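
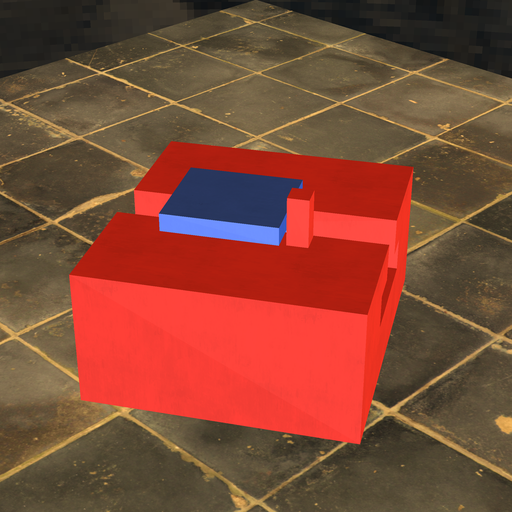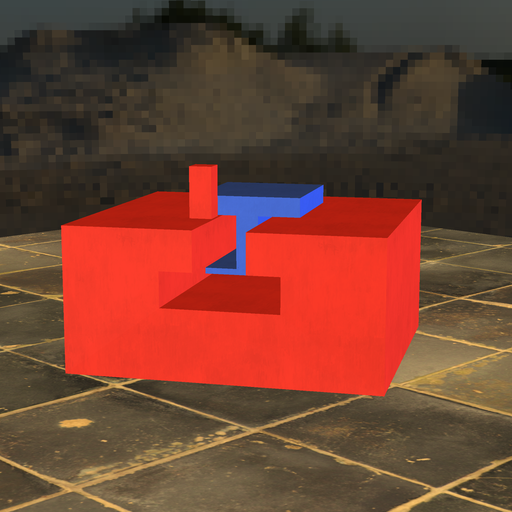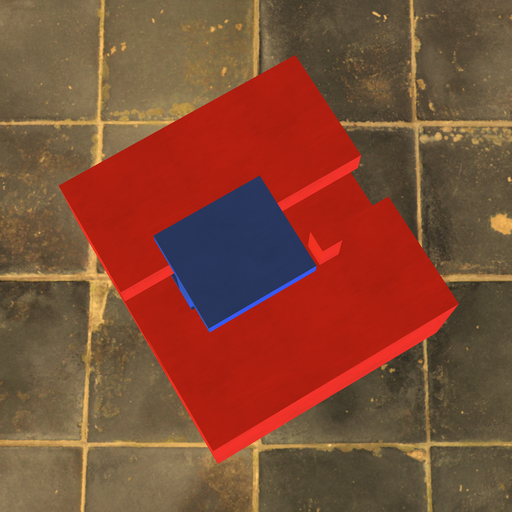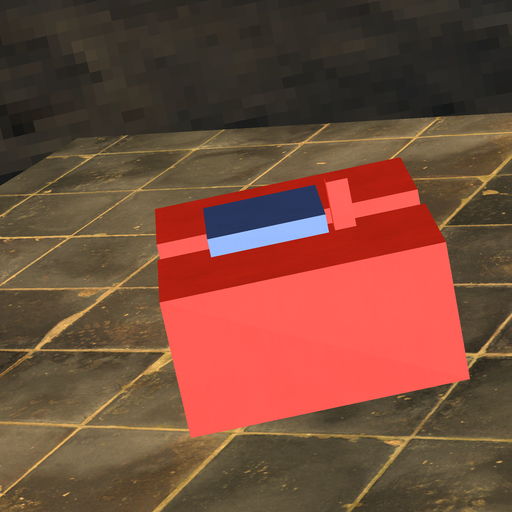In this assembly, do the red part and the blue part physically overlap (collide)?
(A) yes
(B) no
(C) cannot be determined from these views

(B) no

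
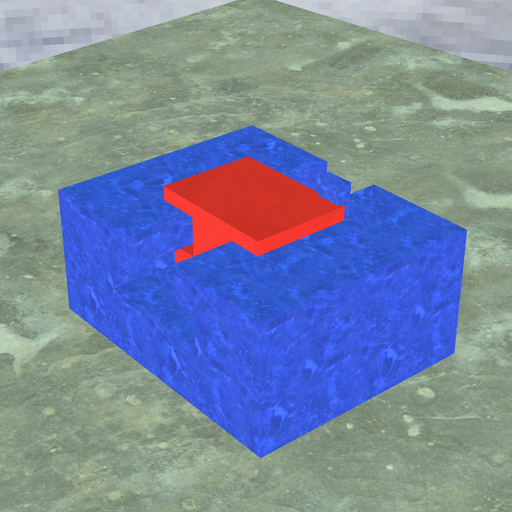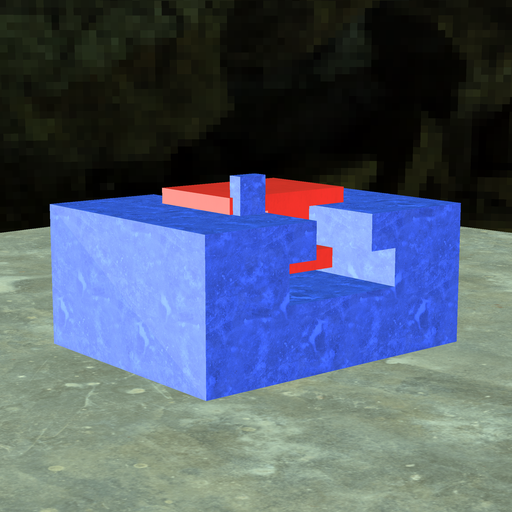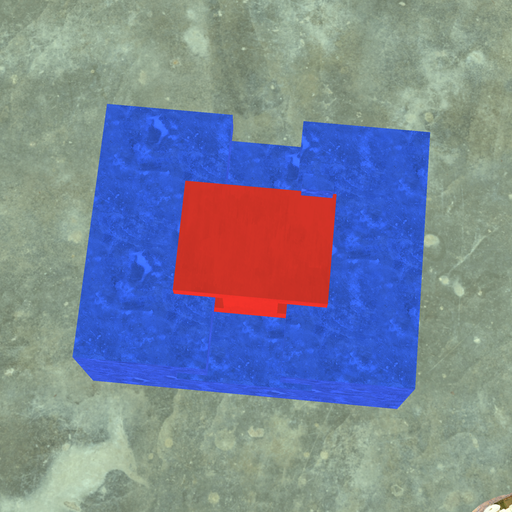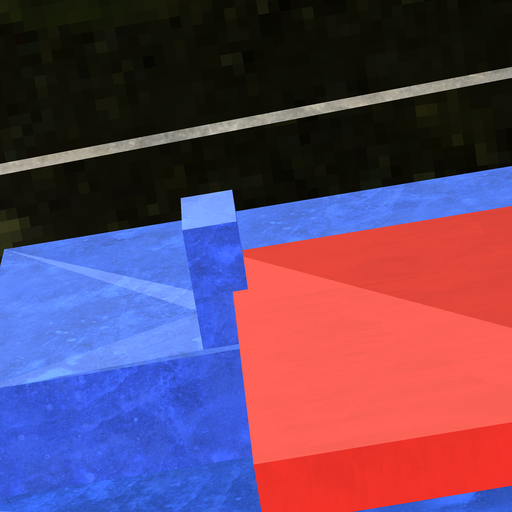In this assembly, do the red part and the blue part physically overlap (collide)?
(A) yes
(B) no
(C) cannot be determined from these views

(A) yes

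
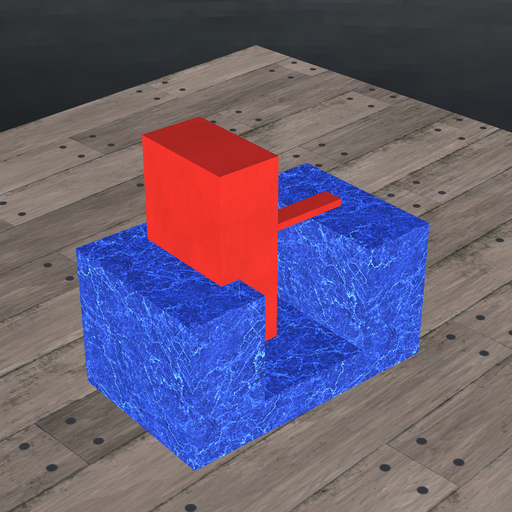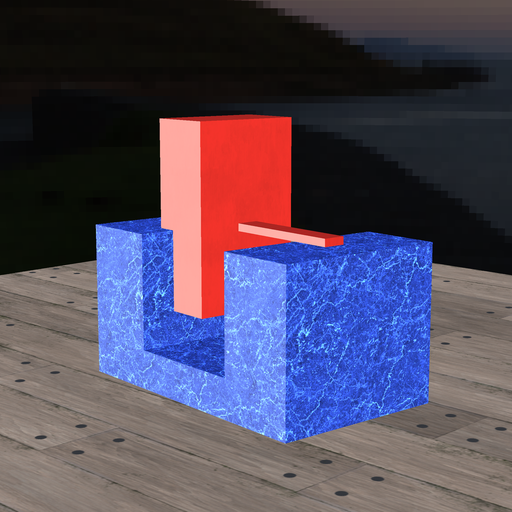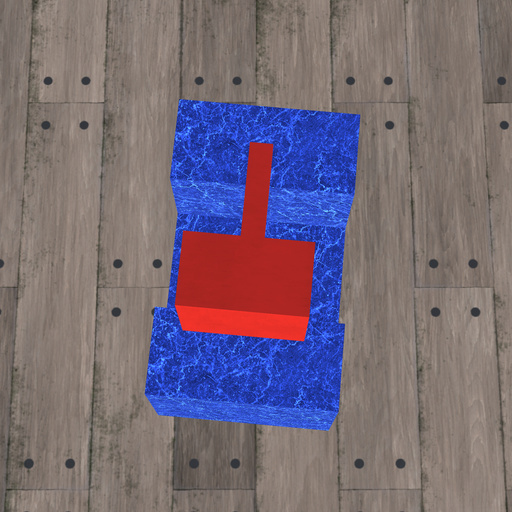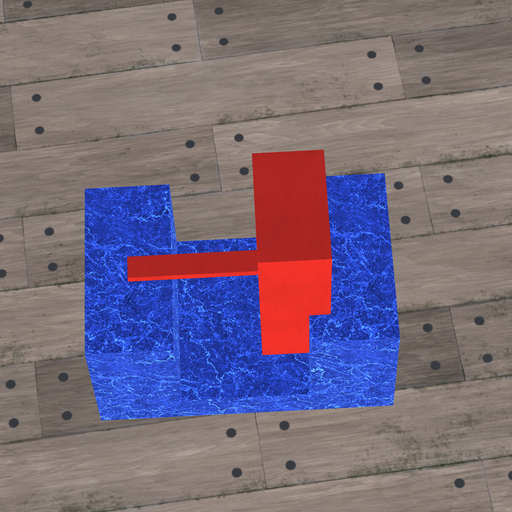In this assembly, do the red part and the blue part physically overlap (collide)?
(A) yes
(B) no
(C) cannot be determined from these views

(A) yes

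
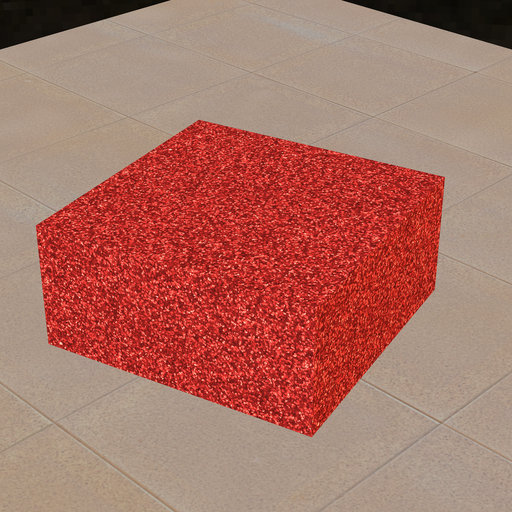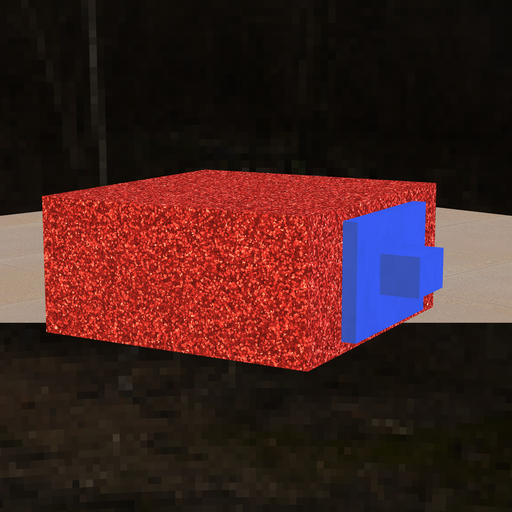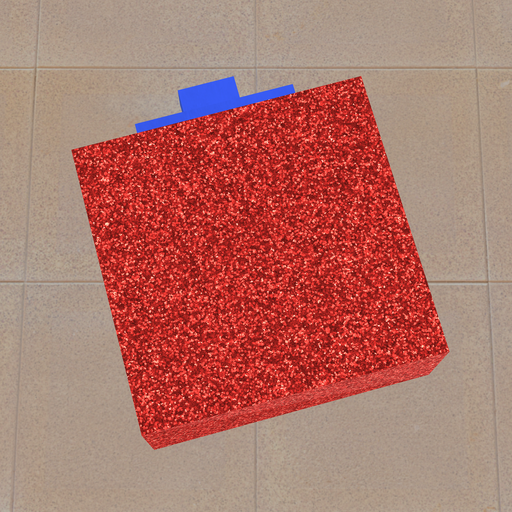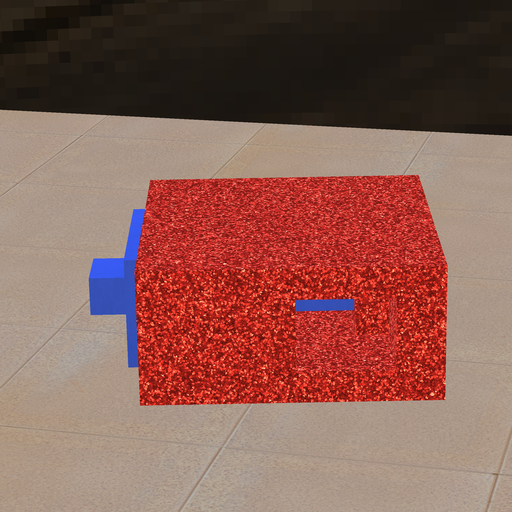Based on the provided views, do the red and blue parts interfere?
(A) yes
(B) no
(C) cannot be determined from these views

(A) yes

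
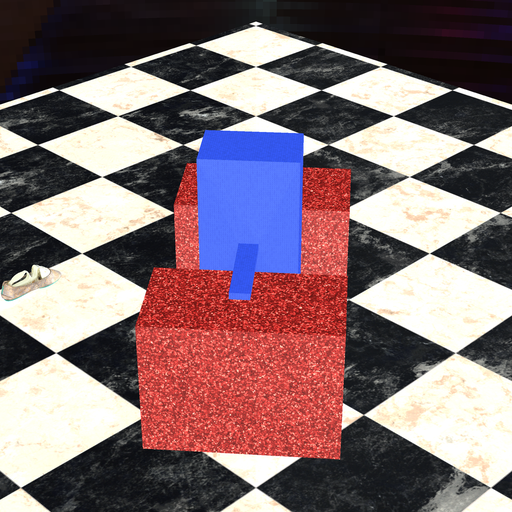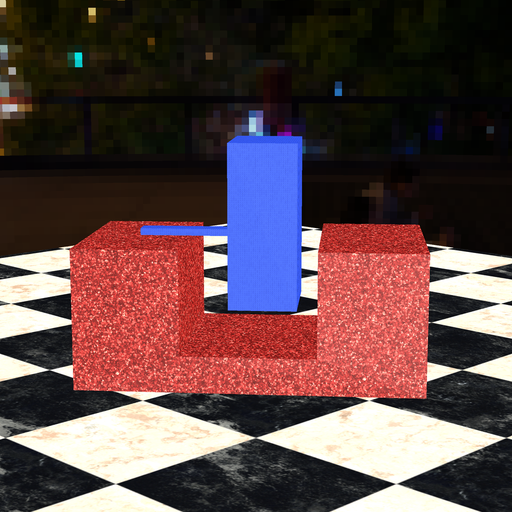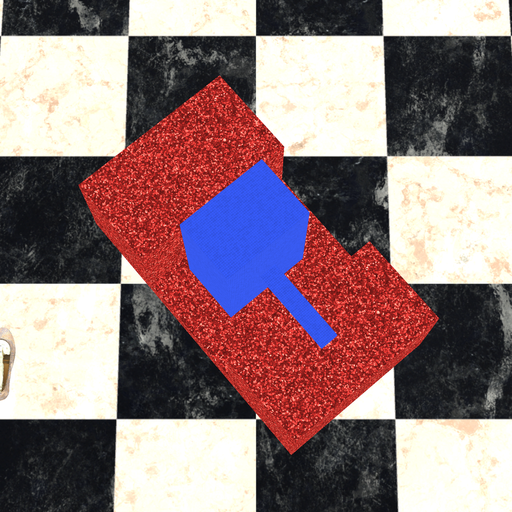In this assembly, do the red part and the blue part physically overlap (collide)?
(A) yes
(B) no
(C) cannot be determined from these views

(B) no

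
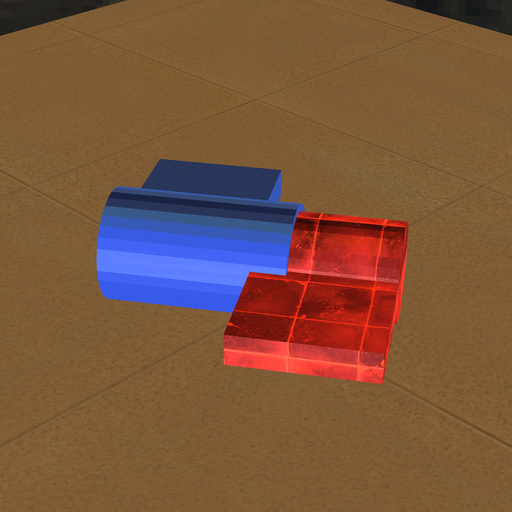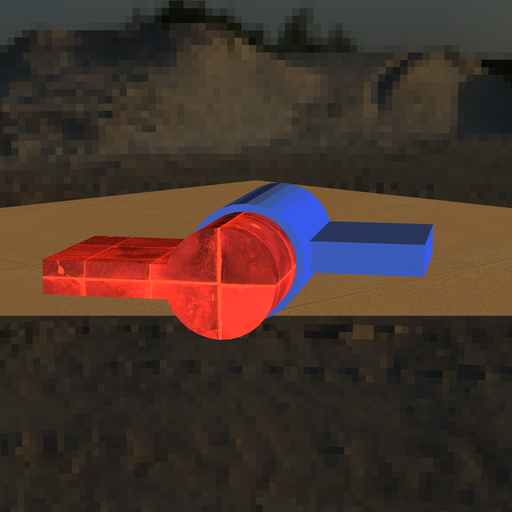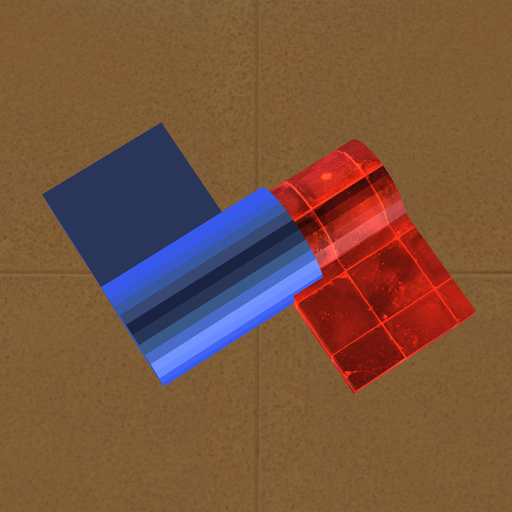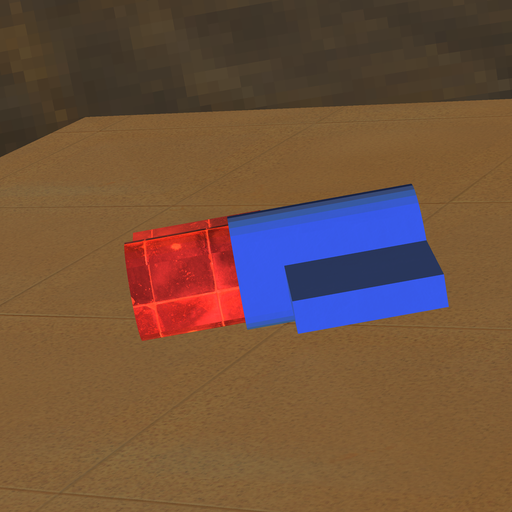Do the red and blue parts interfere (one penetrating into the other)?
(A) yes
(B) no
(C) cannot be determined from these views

(A) yes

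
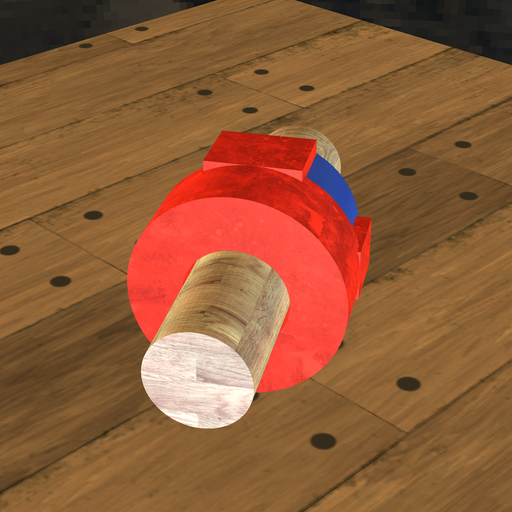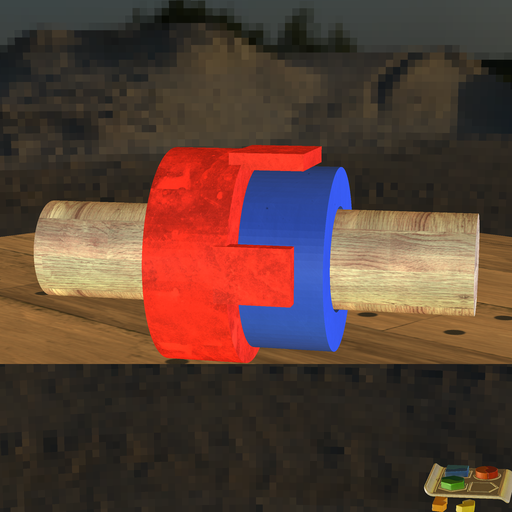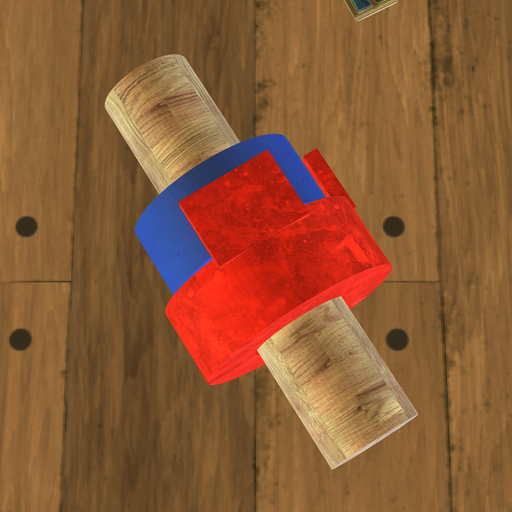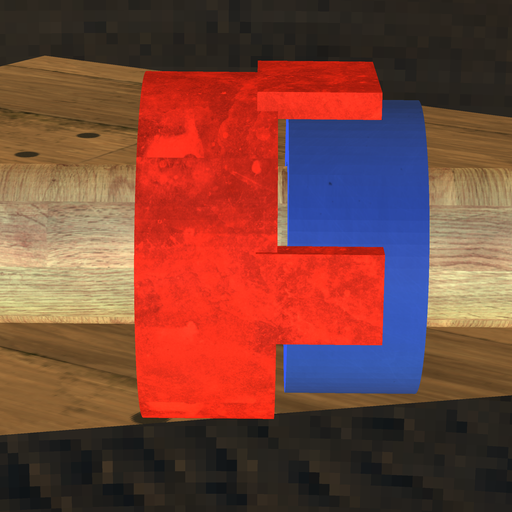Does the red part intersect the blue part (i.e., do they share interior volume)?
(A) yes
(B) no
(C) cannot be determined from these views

(B) no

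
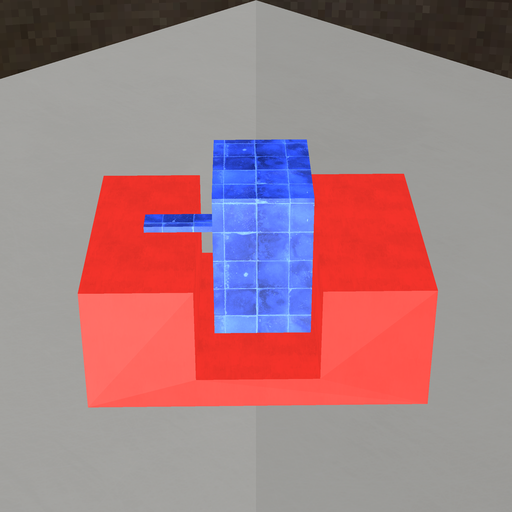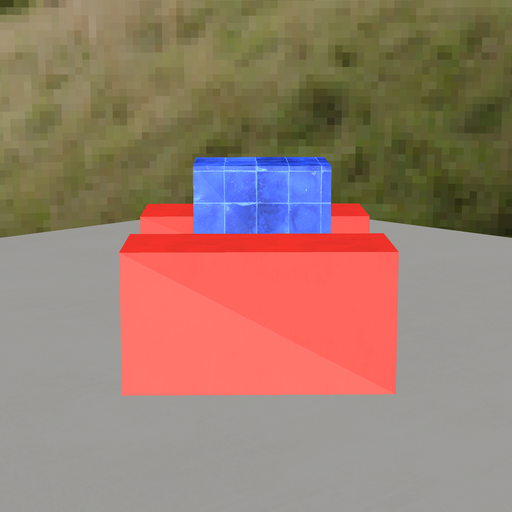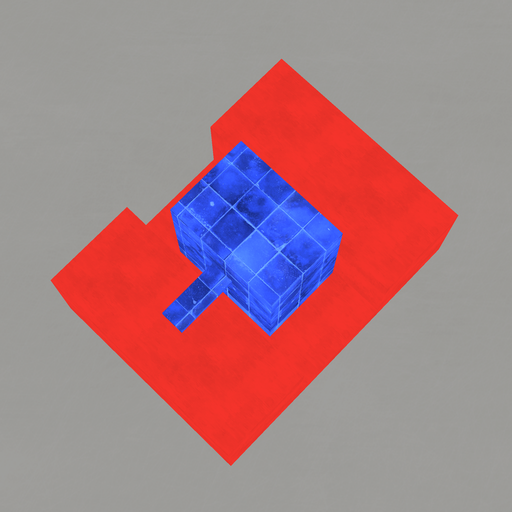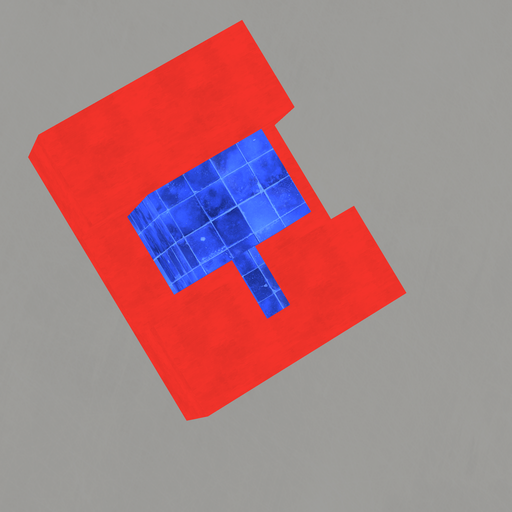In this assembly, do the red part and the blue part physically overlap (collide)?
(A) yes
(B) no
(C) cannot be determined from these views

(B) no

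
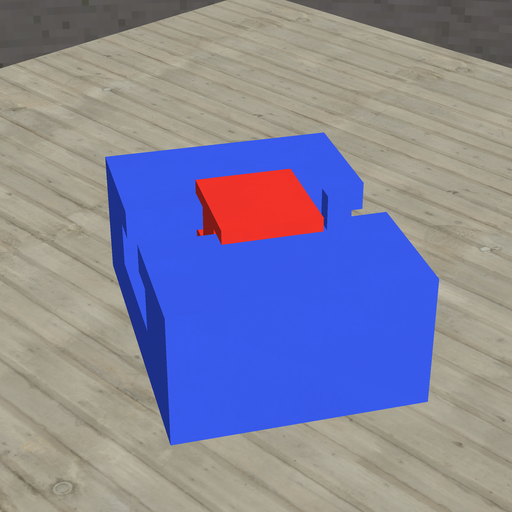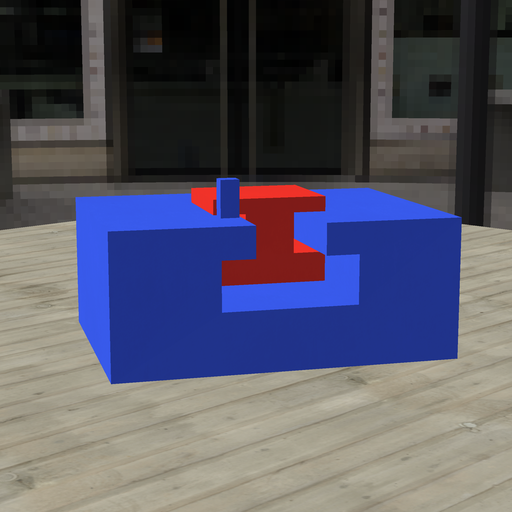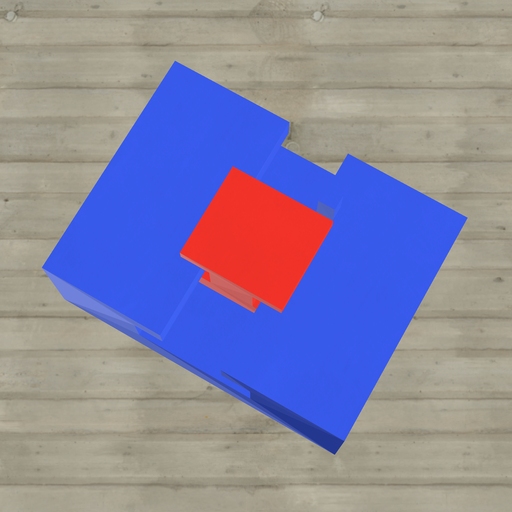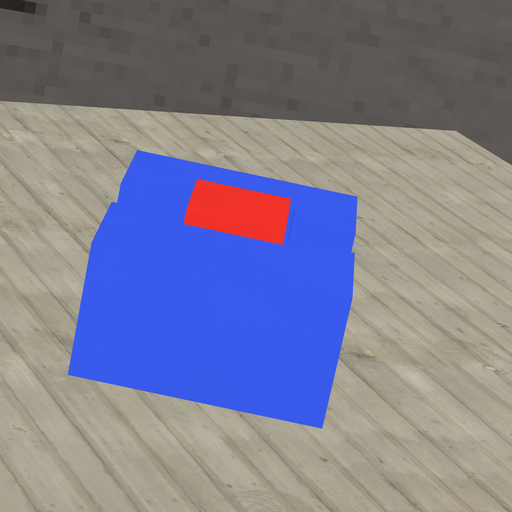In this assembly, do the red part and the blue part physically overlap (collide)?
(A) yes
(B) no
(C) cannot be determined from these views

(B) no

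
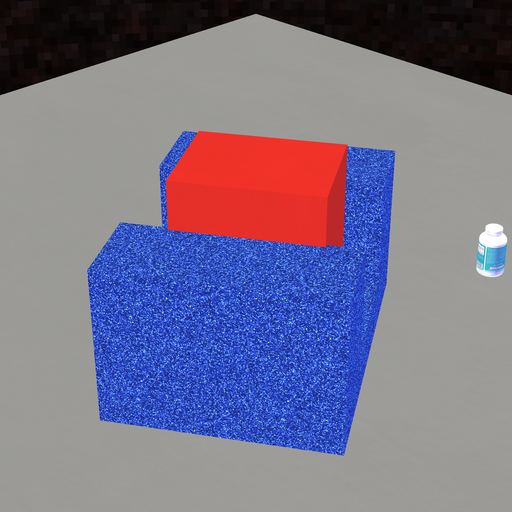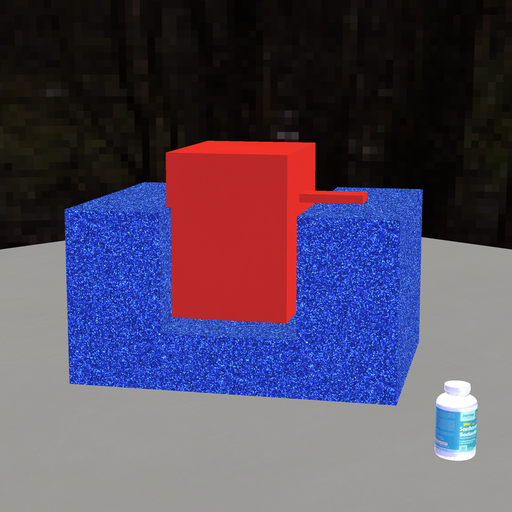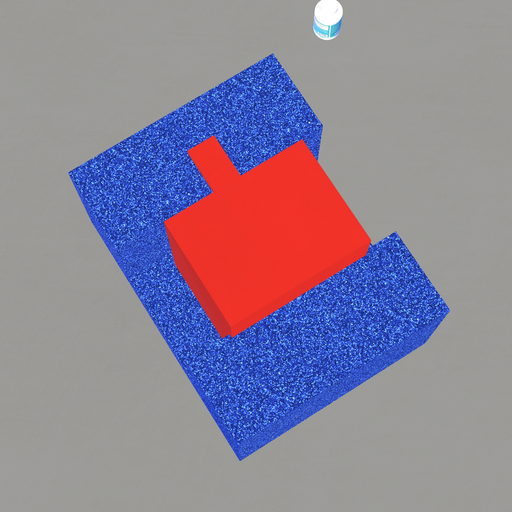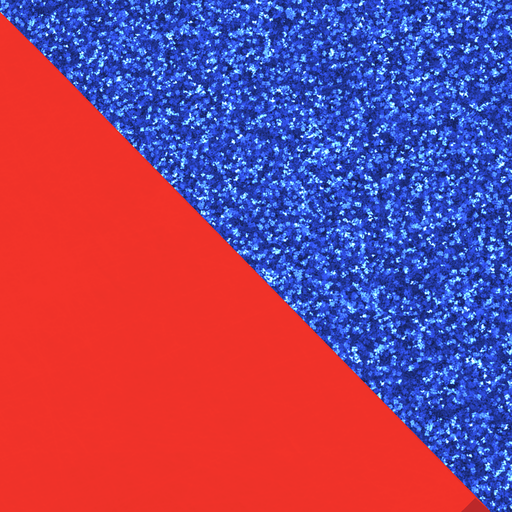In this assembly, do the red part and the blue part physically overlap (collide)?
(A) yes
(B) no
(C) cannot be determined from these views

(A) yes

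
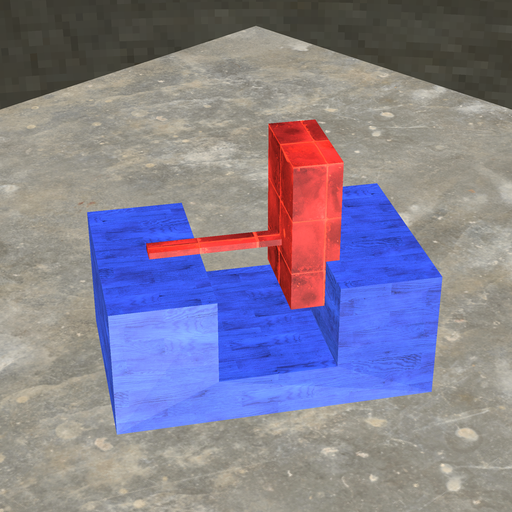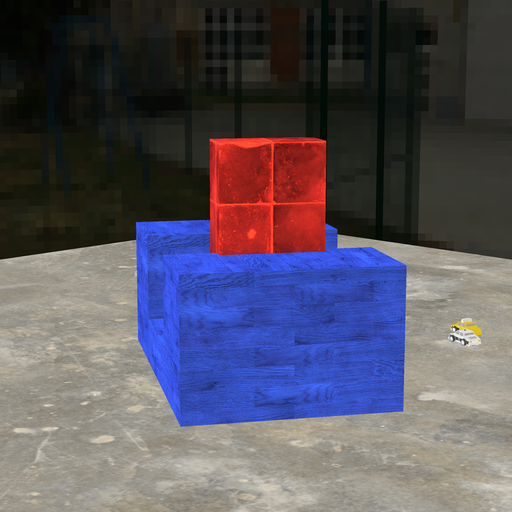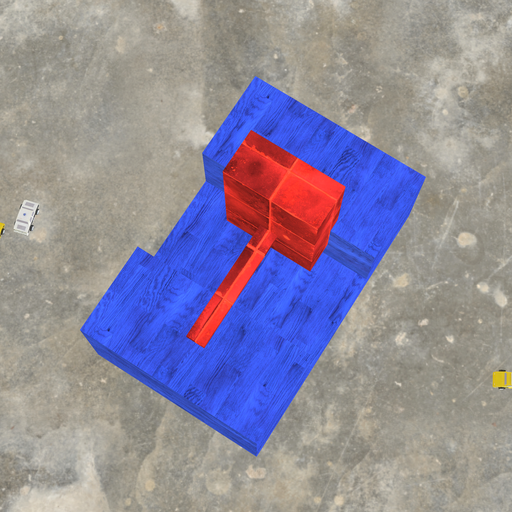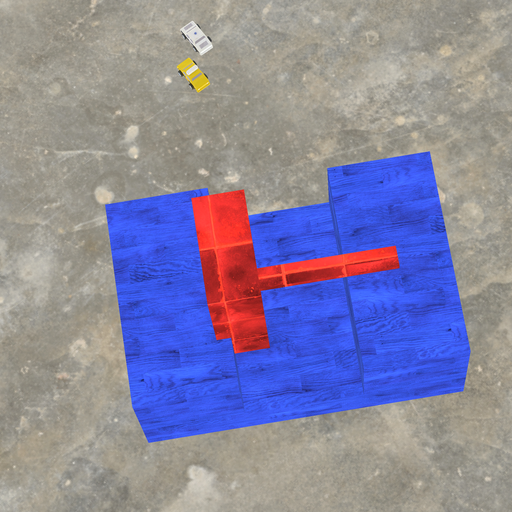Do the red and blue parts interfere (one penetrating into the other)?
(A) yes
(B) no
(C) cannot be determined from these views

(A) yes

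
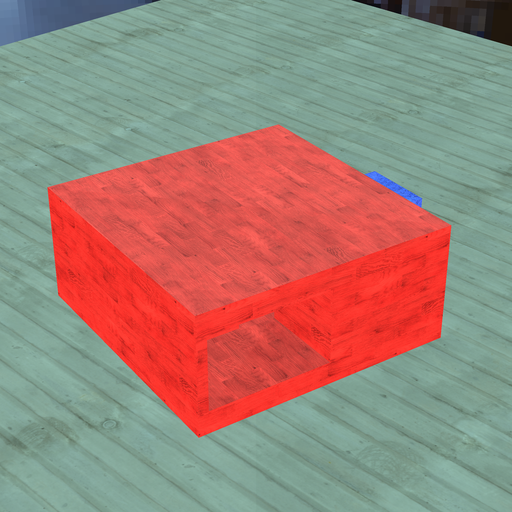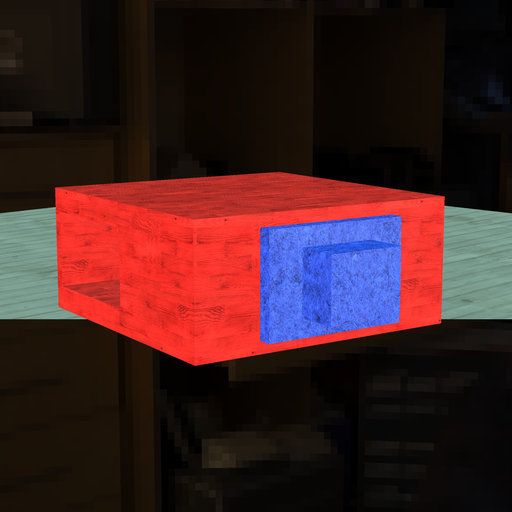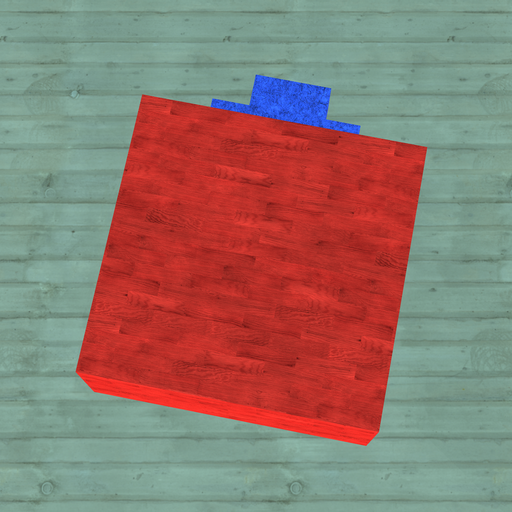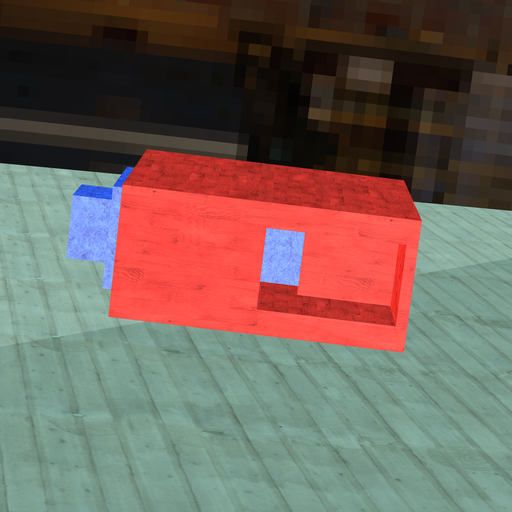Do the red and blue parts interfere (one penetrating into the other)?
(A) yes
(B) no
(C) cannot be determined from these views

(A) yes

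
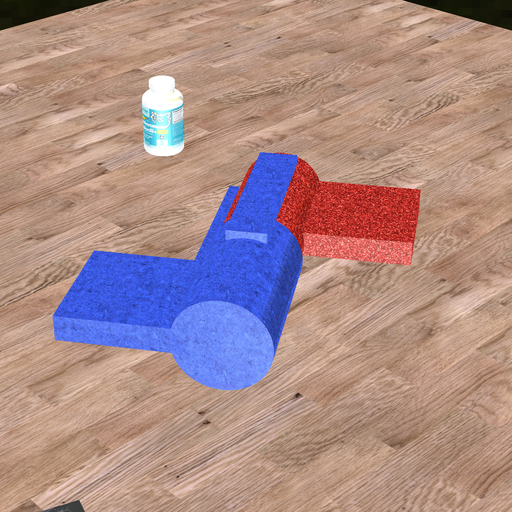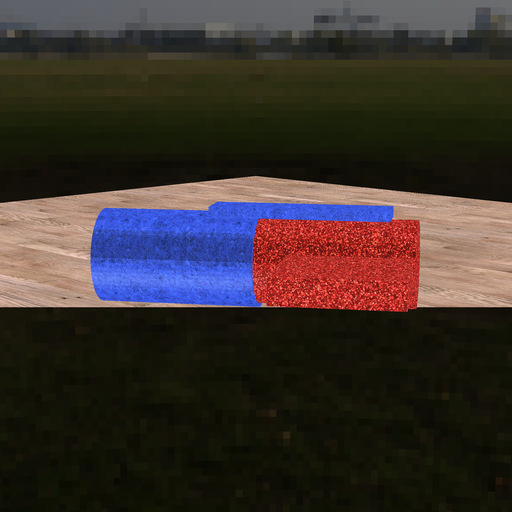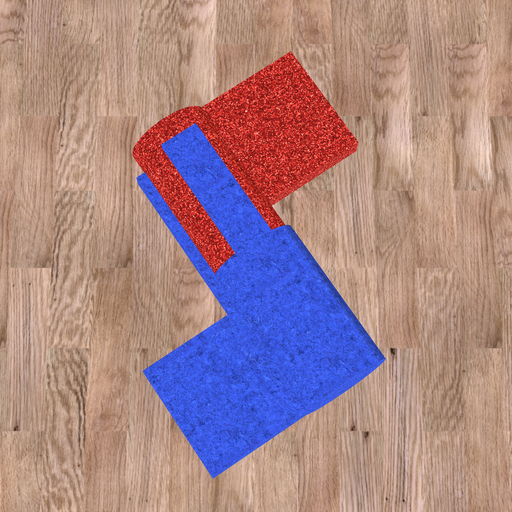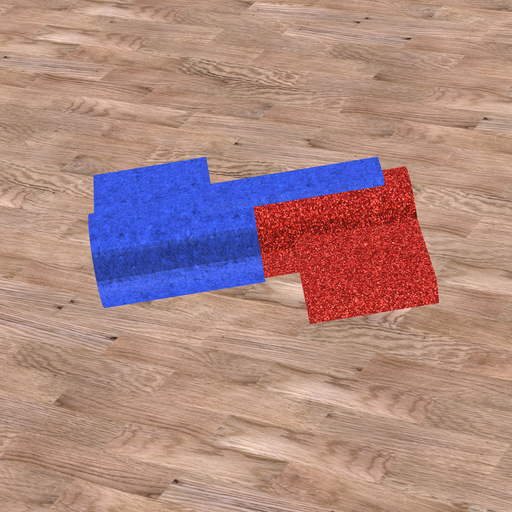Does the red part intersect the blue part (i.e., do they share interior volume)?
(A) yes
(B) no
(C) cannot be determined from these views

(A) yes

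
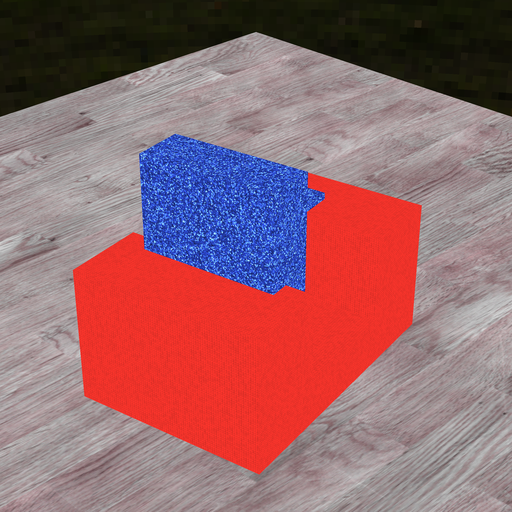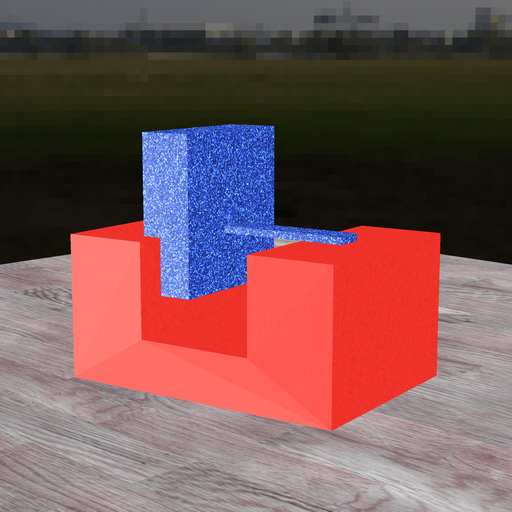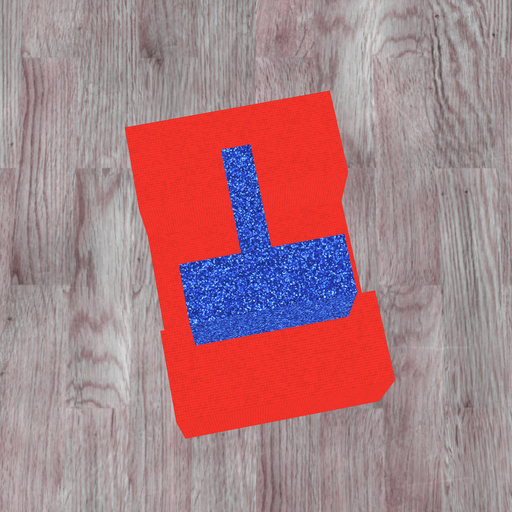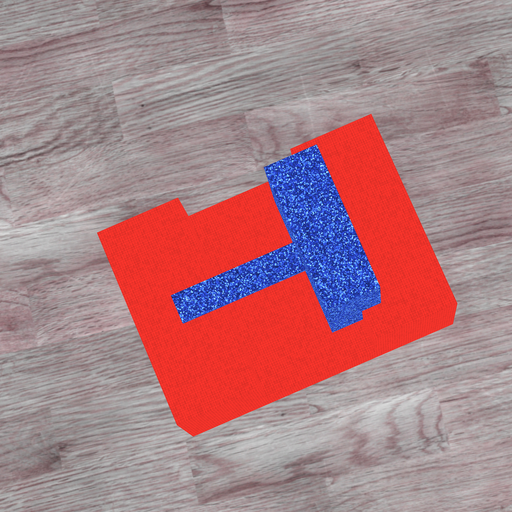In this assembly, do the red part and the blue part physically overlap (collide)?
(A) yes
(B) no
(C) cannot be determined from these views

(A) yes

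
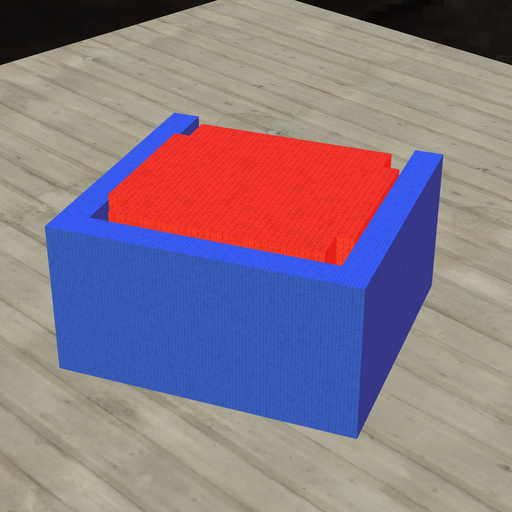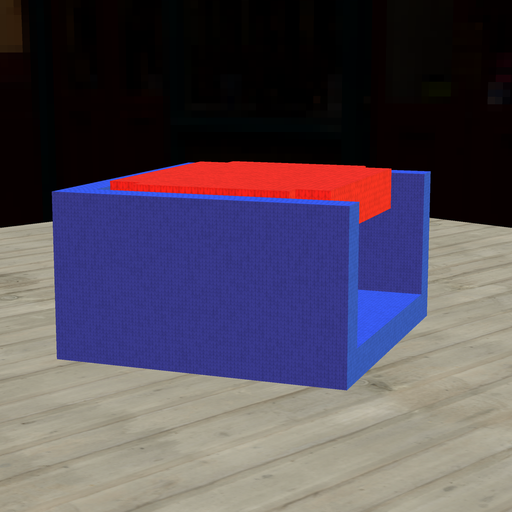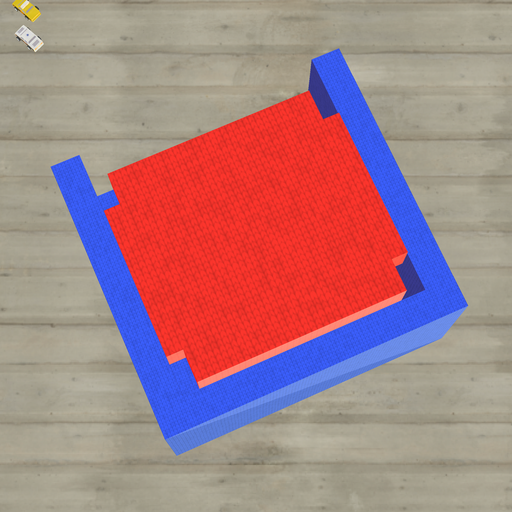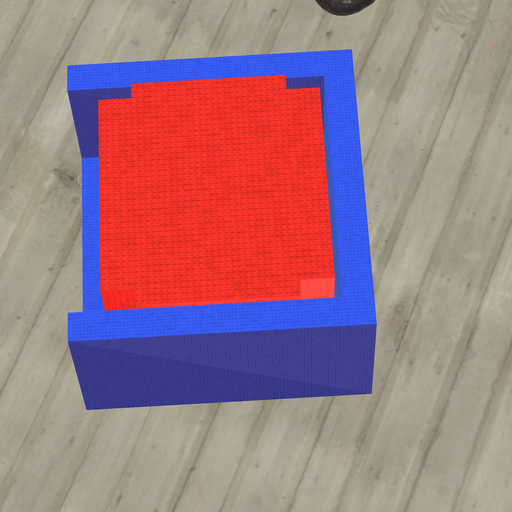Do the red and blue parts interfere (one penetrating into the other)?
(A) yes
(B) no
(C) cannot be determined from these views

(B) no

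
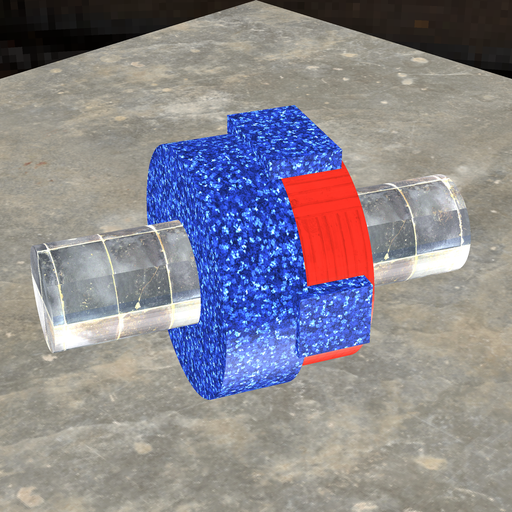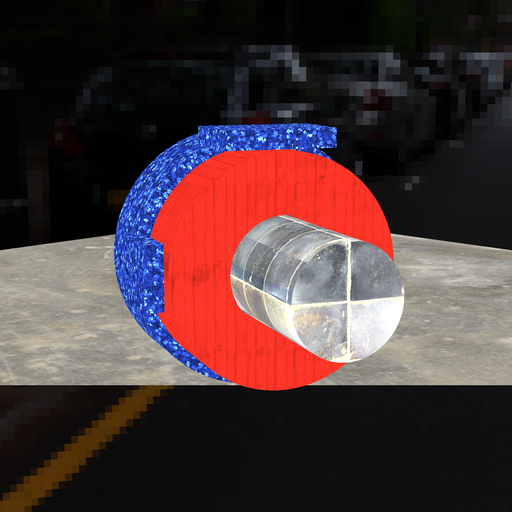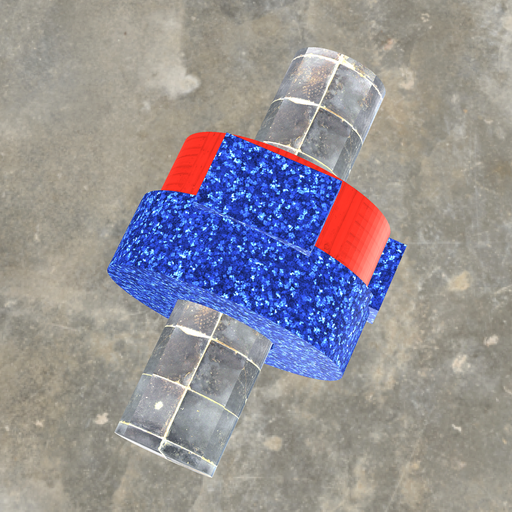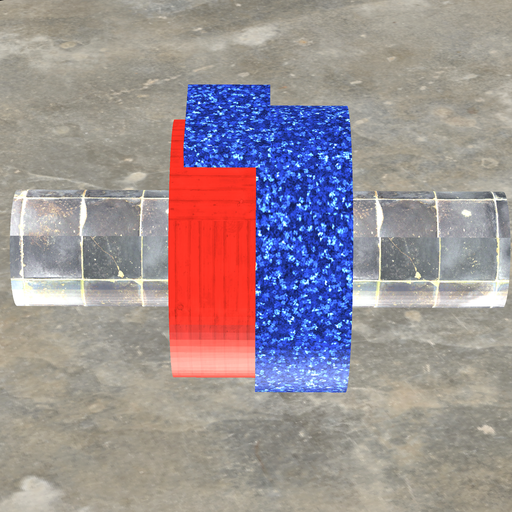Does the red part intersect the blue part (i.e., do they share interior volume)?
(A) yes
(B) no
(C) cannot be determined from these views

(A) yes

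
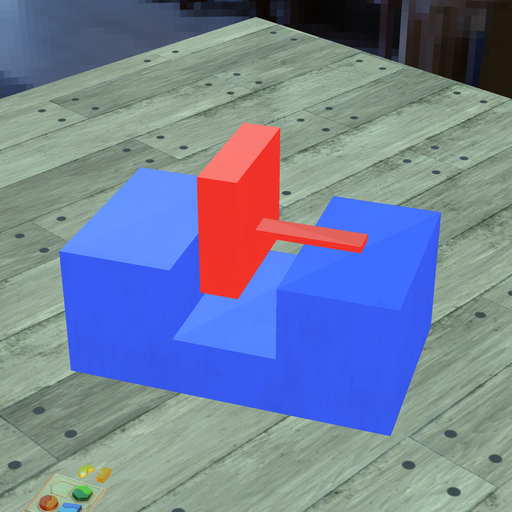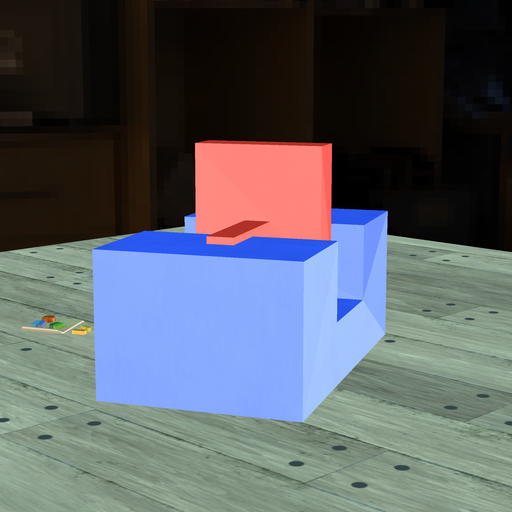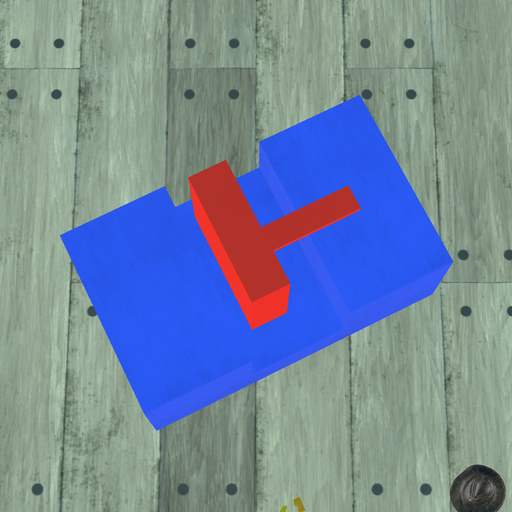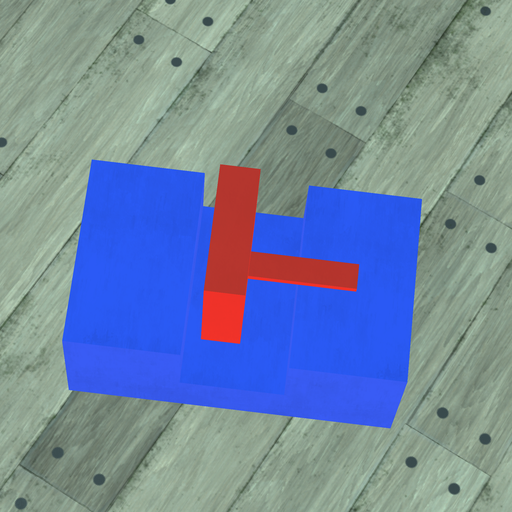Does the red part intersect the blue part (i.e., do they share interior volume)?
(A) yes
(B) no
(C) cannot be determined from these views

(B) no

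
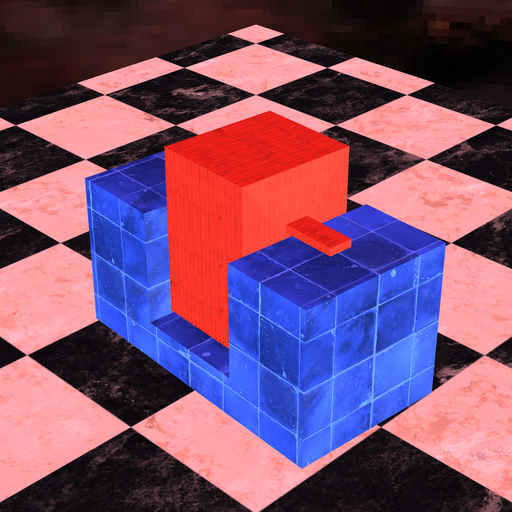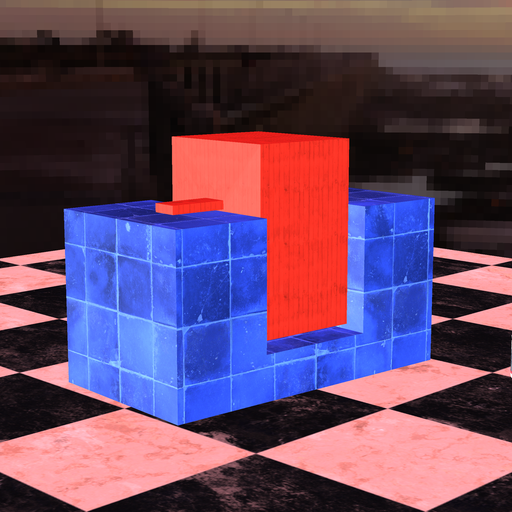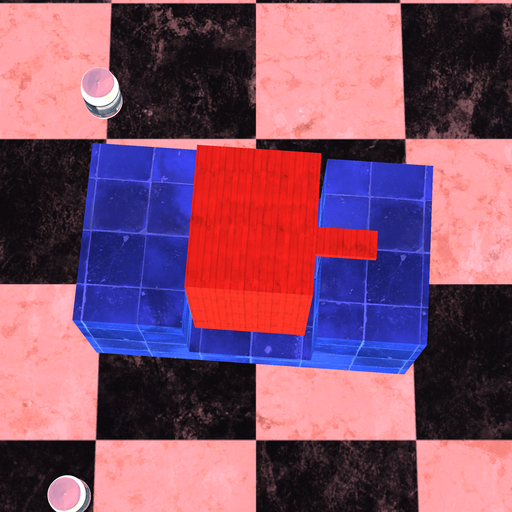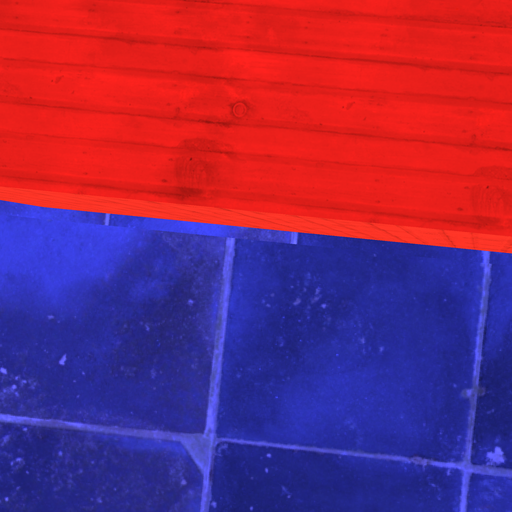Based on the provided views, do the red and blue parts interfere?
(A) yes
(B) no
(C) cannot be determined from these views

(B) no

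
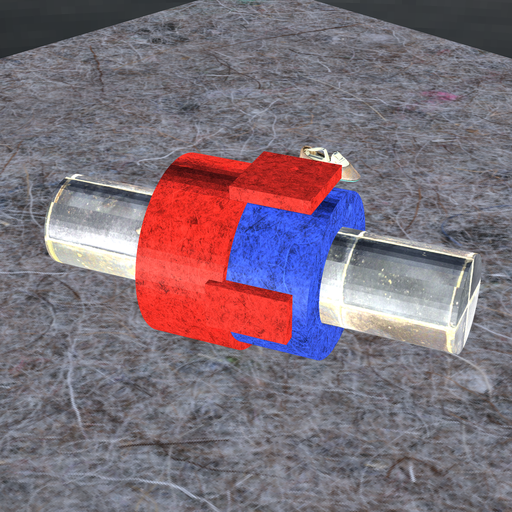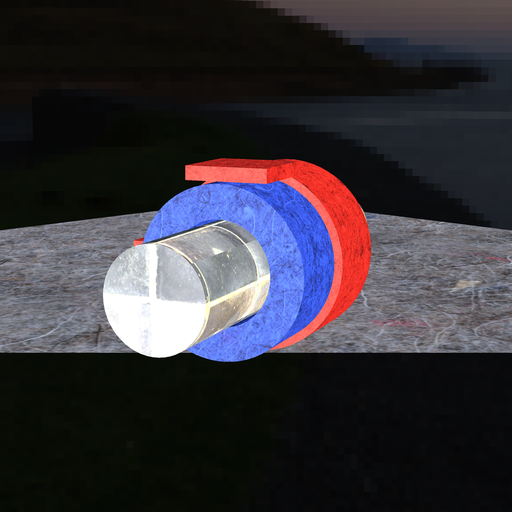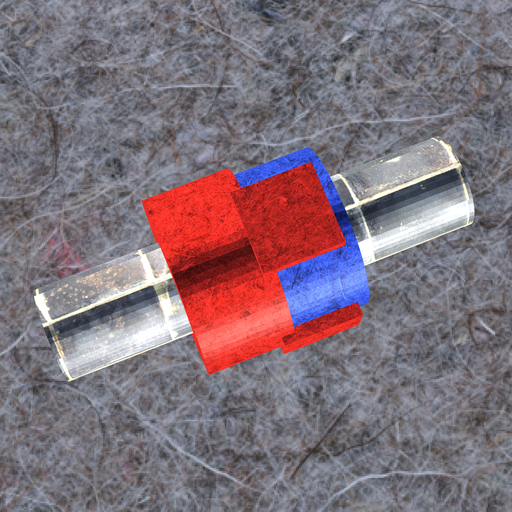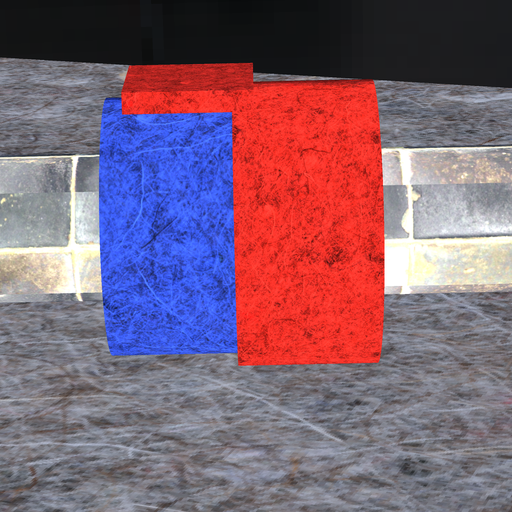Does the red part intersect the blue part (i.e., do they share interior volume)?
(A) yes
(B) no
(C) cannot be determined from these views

(A) yes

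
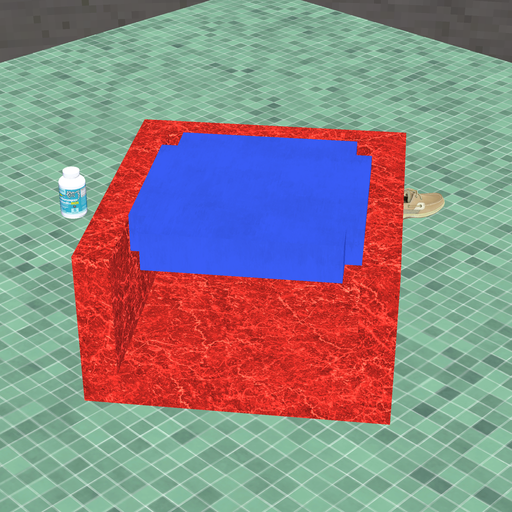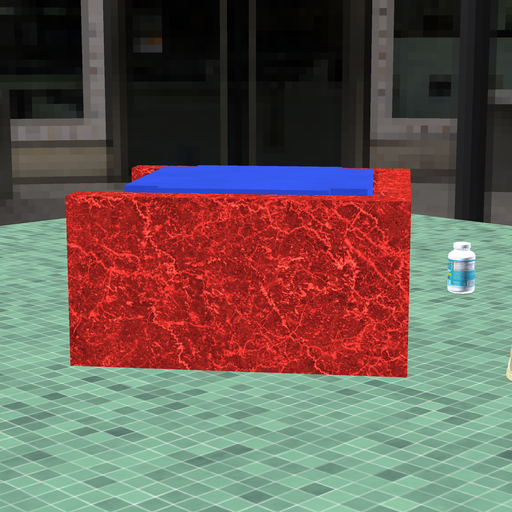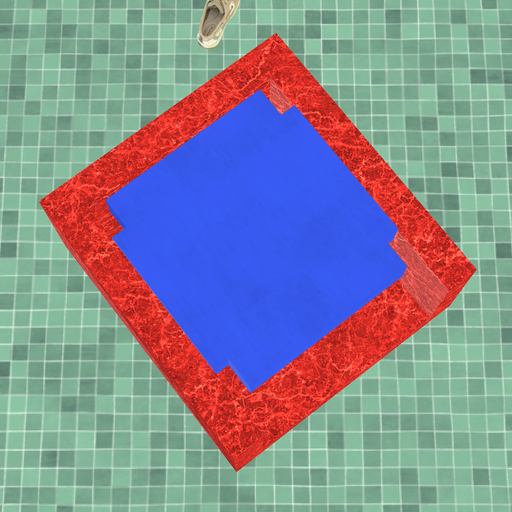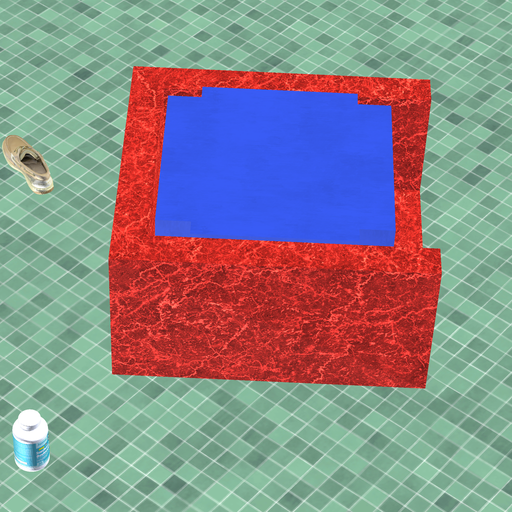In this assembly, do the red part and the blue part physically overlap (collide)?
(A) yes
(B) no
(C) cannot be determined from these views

(B) no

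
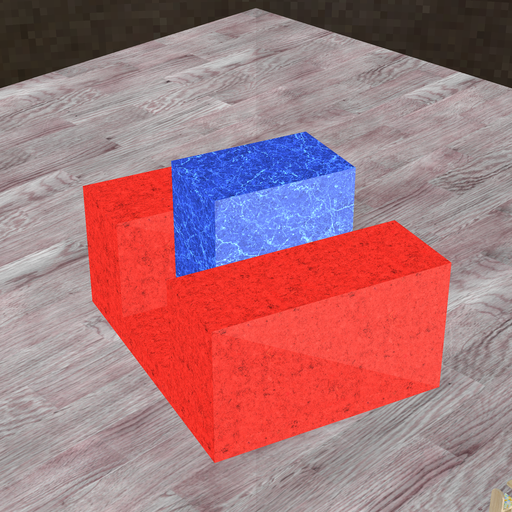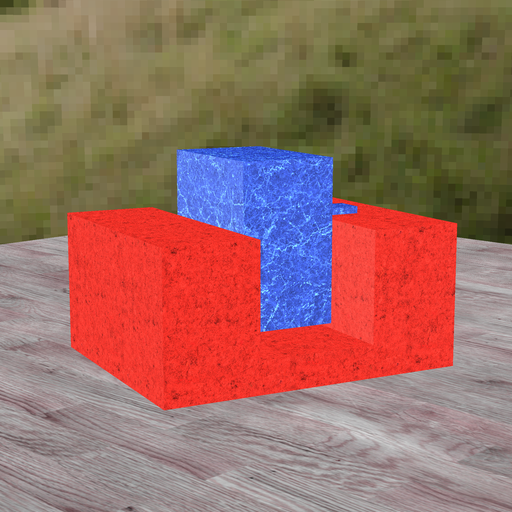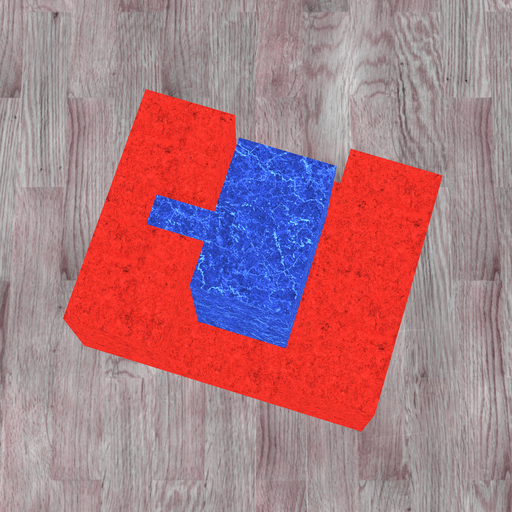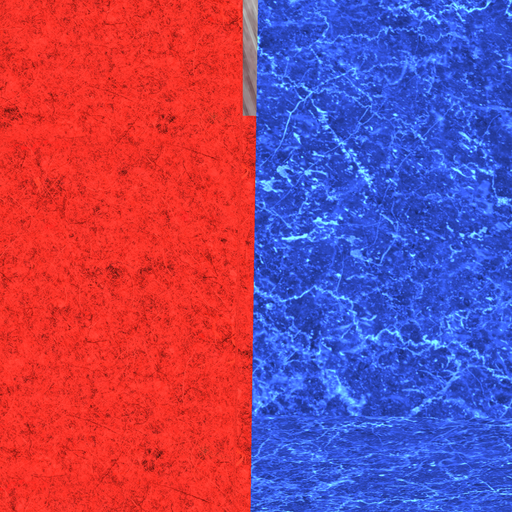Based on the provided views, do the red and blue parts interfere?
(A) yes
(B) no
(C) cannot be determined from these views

(B) no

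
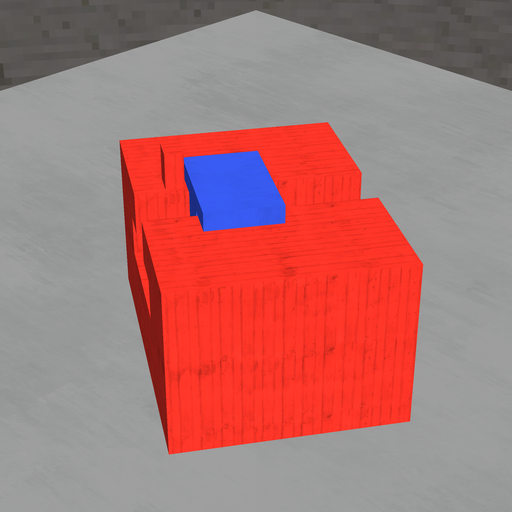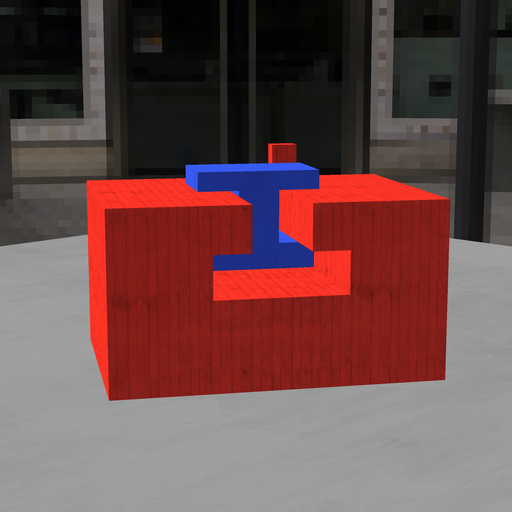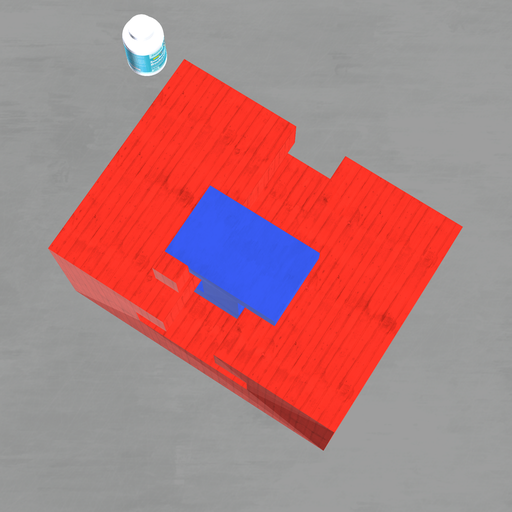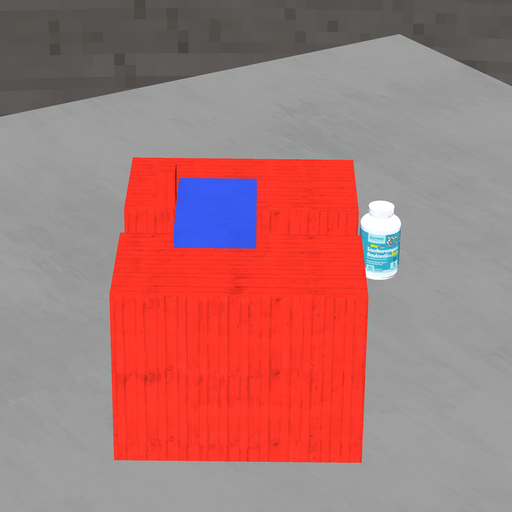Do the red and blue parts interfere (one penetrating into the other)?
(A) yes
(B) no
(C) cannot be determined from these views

(B) no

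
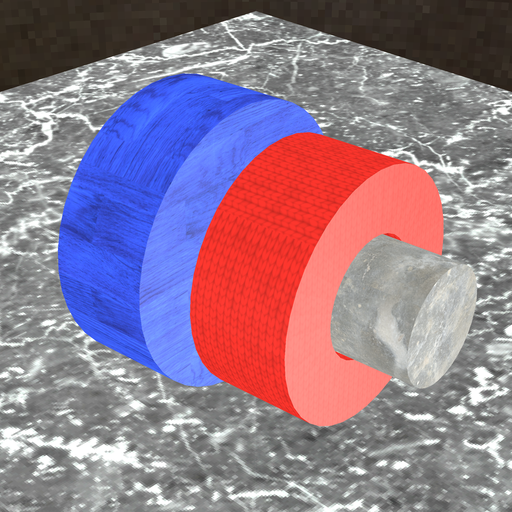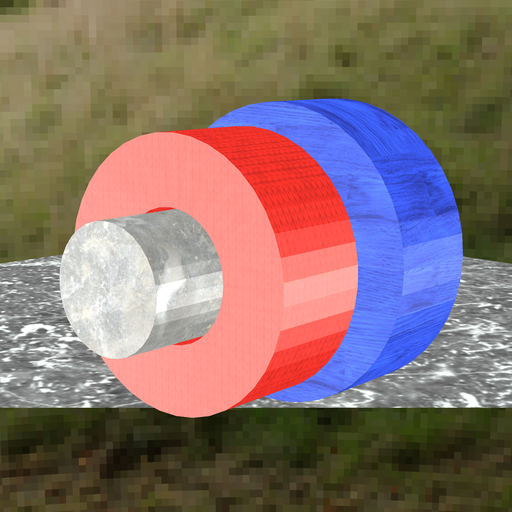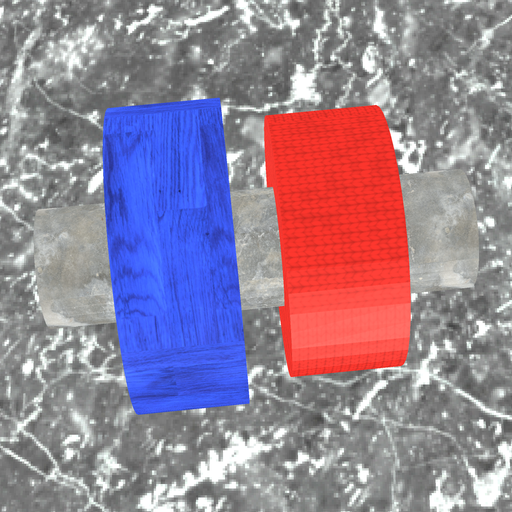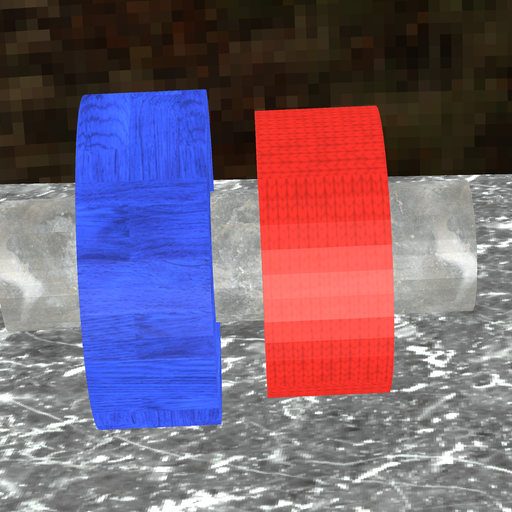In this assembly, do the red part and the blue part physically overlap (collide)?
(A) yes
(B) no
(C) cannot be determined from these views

(B) no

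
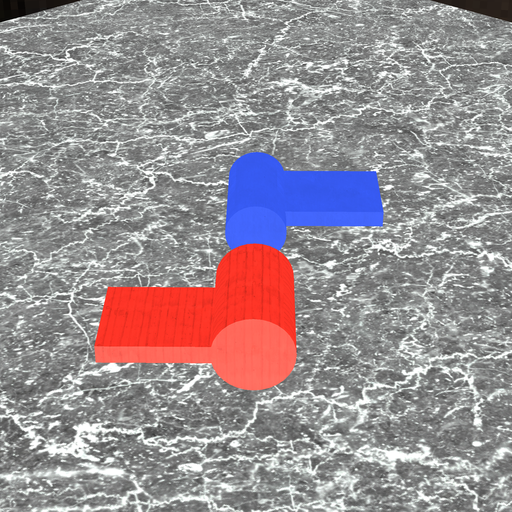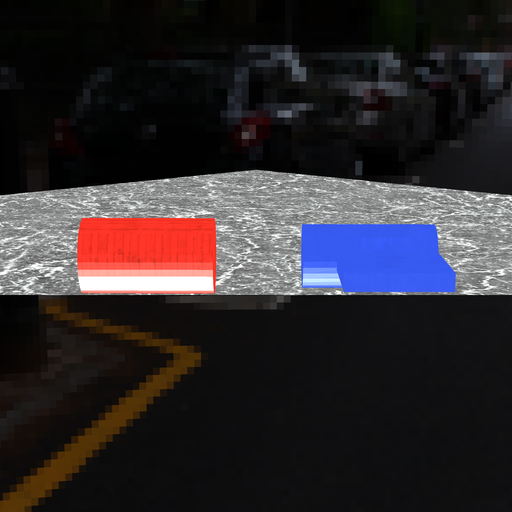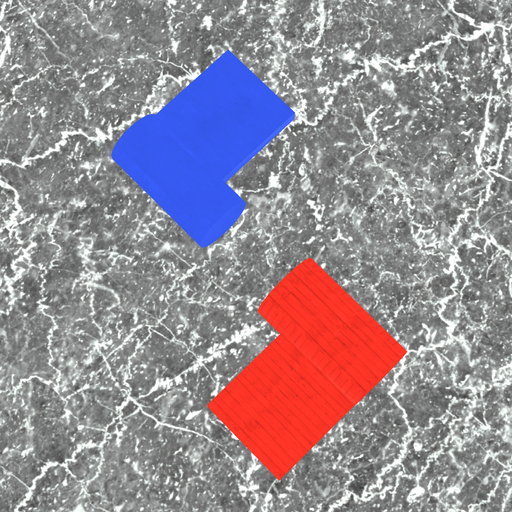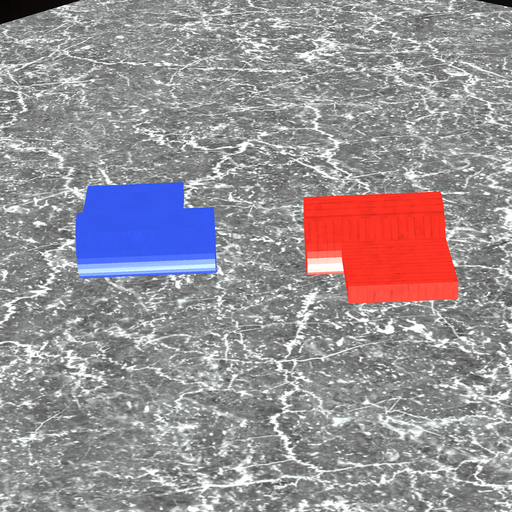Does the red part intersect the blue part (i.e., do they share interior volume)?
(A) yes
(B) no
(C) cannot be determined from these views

(B) no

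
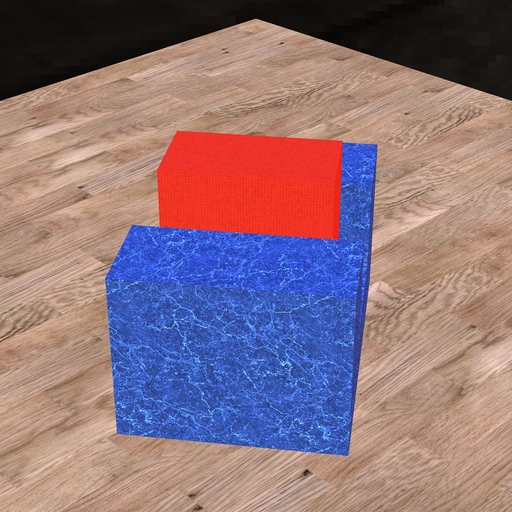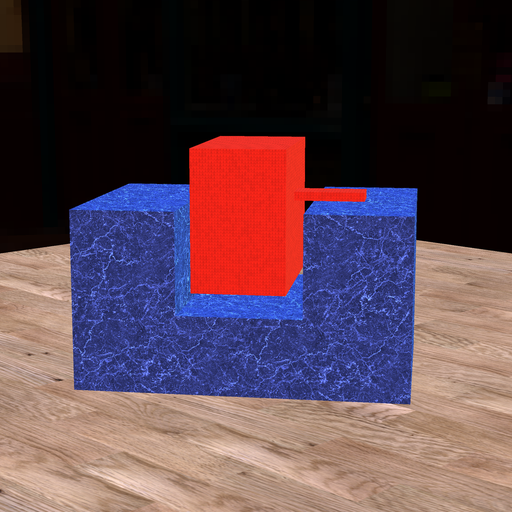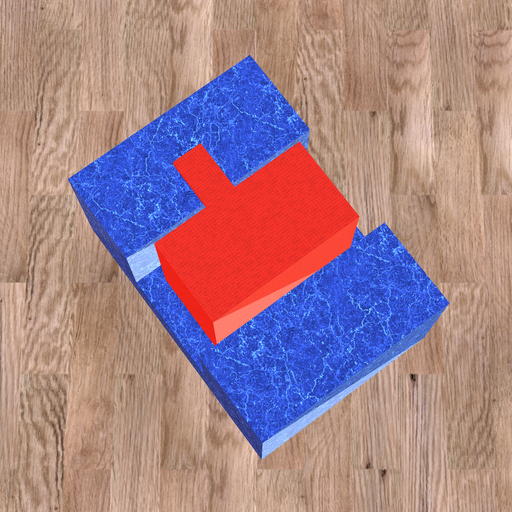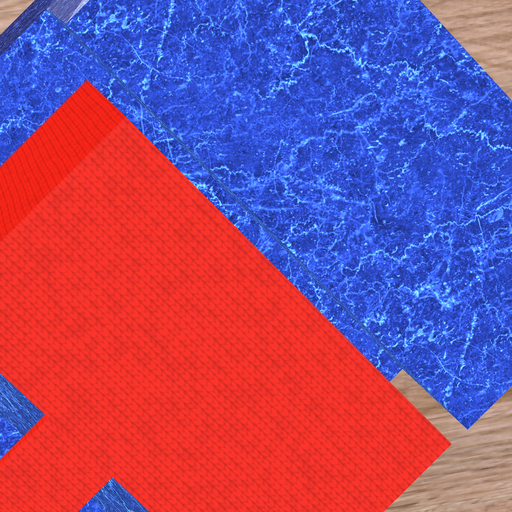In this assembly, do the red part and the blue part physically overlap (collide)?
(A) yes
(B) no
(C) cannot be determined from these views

(B) no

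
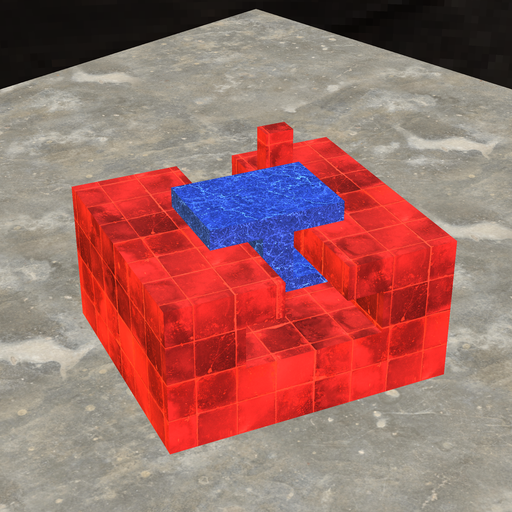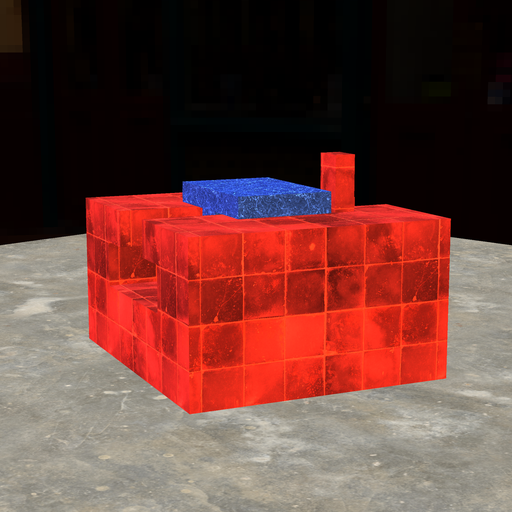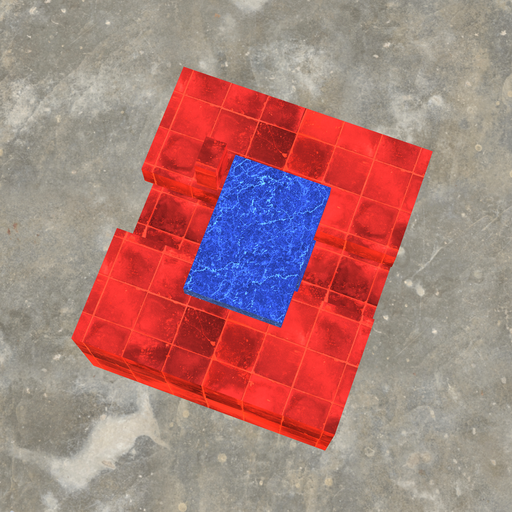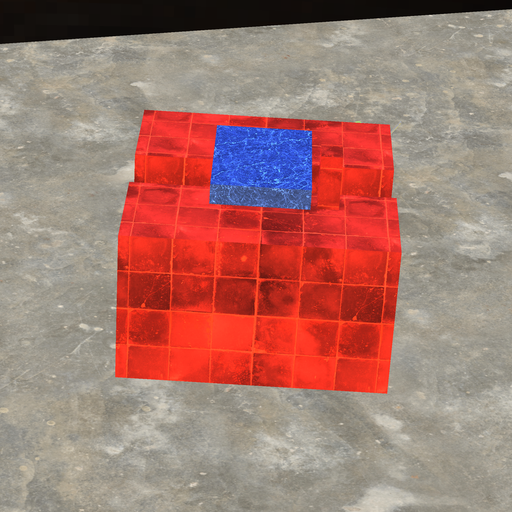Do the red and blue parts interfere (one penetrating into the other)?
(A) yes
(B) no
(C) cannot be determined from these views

(B) no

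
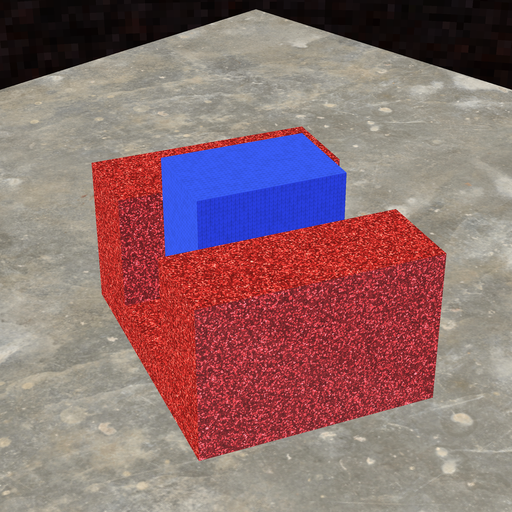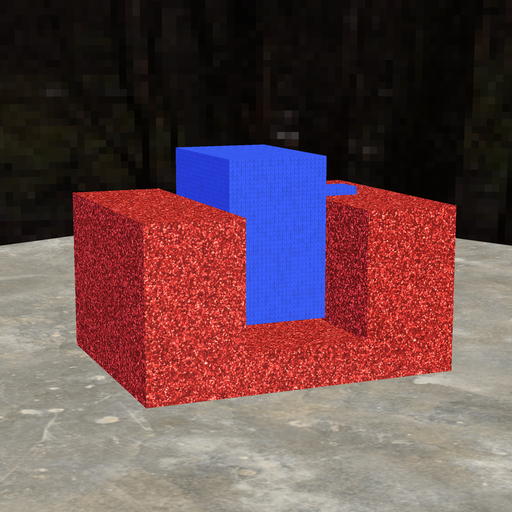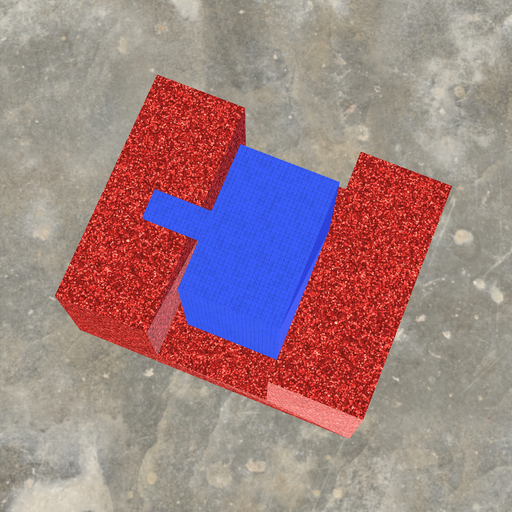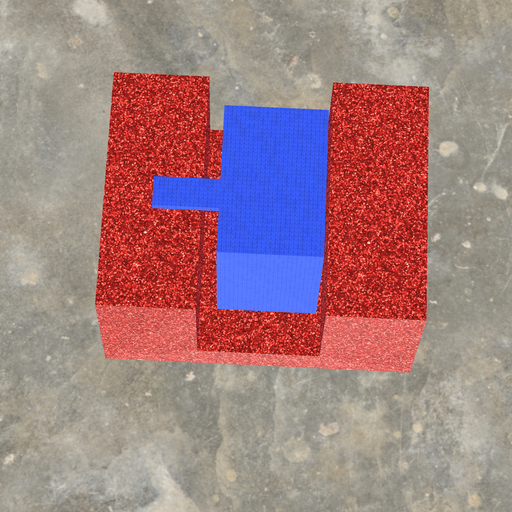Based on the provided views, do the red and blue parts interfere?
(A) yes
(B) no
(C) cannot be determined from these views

(B) no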